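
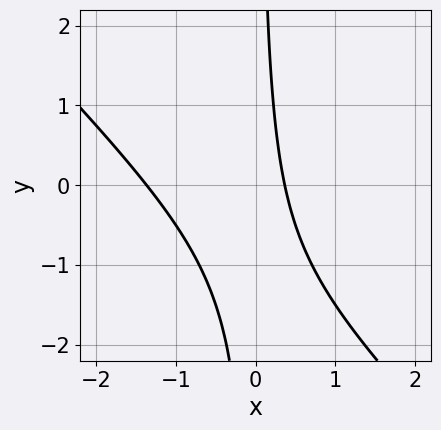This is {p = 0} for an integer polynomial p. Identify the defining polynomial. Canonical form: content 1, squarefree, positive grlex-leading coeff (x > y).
2*x^2 + 2*x*y + 2*x - 1

deg p = 2. The shape is more complex than any degree-1 curve.
From the axis intercepts and sections: the curve avoids every integer y-axis point in the box.
Together with the visible shape, these determine p as stated.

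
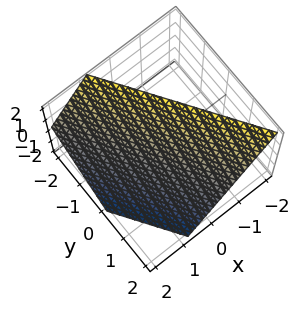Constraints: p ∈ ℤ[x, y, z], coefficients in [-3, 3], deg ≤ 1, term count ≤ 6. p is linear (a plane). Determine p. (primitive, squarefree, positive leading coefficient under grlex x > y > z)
3*x + 2*y + 2*z - 2

1. Degree: the surface is flat (a plane), so deg p = 1.
2. Observable constraints: it meets the z-axis at z = 1 (among the integer gridlines); one y-axis crossing is at y = 1.
3. The integer polynomial consistent with all of this is the stated p.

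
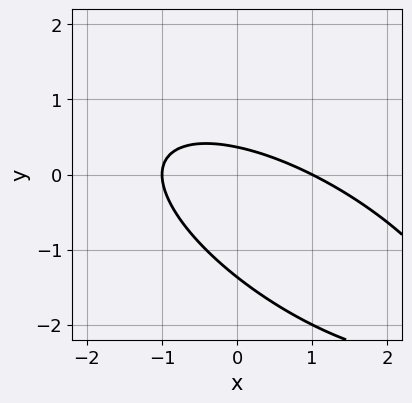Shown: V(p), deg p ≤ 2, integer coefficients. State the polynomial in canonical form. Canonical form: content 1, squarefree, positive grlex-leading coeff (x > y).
First, degree: no degree-1 curve has this shape, so deg p = 2.
Next, observable constraints: the x-axis gridline crossings are at x ∈ {-1, 1}.
Finally, putting this together gives p.

x^2 + 2*x*y + 2*y^2 + 2*y - 1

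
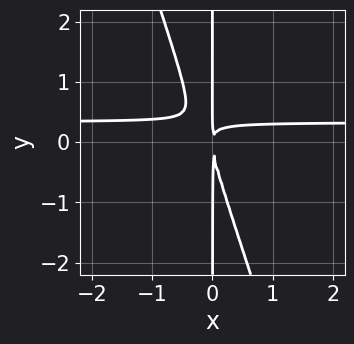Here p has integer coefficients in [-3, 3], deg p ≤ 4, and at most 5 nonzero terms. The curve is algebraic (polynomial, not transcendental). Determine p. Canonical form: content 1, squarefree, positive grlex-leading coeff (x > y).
3*x^2*y + x*y^2 - x^2

(a) The degree is 3 — a generic line meets the curve in up to 3 points.
(b) Observable constraints: the visible y-axis segment lies entirely on the curve.
(c) The integer polynomial consistent with all of this is the stated p.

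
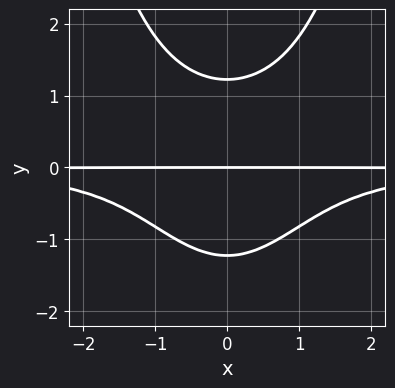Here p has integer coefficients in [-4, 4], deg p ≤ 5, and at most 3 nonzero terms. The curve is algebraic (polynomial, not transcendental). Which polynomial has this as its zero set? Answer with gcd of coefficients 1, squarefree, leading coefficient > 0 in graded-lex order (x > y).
Degree: the shape is more complex than any degree-3 curve, so deg p = 4.
Symmetries: it's symmetric under x → −x, forcing even powers of x.
Observable constraints: one y-axis crossing is at y = 0; the visible x-axis segment lies entirely on the curve.
The integer polynomial consistent with all of this is the stated p.

2*x^2*y^2 - 2*y^3 + 3*y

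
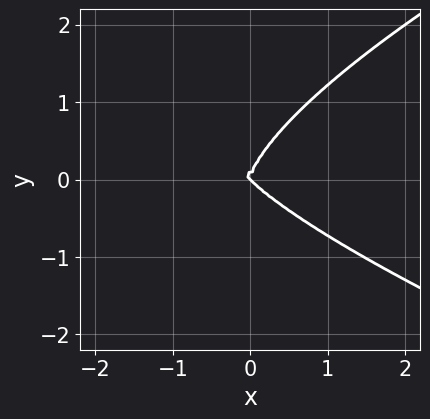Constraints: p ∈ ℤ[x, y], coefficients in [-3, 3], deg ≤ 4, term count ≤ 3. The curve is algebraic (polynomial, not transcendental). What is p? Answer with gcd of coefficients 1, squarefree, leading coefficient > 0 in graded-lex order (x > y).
y^4 - x^3 - x^2*y

(a) The degree is 4 — no degree-3 curve has this shape.
(b) Observable constraints: it meets the x-axis at x = 0 (among the integer gridlines); it meets the y-axis at y = 0 (among the integer gridlines).
(c) Together with the visible shape, these determine p as stated.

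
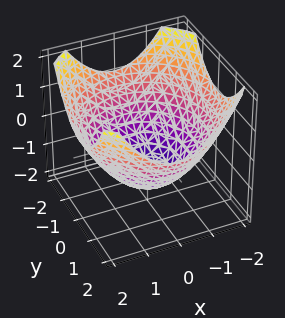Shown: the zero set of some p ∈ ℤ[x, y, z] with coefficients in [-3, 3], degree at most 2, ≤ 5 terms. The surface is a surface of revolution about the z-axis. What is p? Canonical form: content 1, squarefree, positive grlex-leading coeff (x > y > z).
x^2 + y^2 - 2*z - 3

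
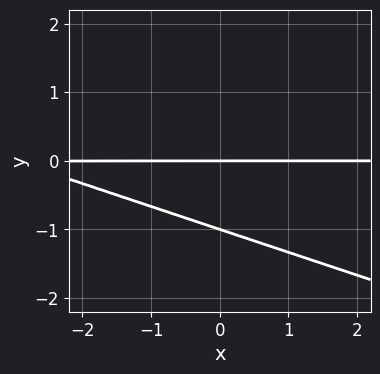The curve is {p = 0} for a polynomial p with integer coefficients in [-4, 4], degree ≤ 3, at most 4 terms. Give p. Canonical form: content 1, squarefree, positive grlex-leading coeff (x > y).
deg p = 2. No degree-1 curve has this shape.
From the visible intercepts: among the integer gridlines, it crosses the y-axis at y ∈ {-1, 0}; every point of the x-axis in the box is on the curve.
Fitting integer coefficients to these (and the overall shape) gives p.

x*y + 3*y^2 + 3*y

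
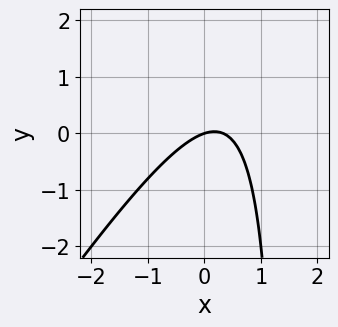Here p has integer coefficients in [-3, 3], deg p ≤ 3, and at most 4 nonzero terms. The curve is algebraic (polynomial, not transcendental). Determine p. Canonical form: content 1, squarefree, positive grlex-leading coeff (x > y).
1. Degree: the shape is more complex than any degree-1 curve, so deg p = 2.
2. Checking where it meets the axes: it crosses the y-axis at the gridline y = 0; one x-axis crossing is at x = 0.
3. Matching integer coefficients to the picture gives p.

3*x^2 - 2*x*y - x + 3*y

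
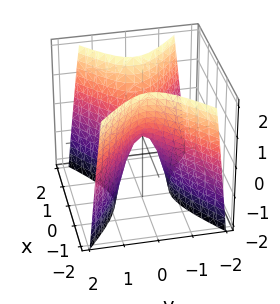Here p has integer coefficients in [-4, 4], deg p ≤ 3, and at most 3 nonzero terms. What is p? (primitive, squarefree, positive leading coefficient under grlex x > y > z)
2*x^2 - 3*y^2 - z

1. deg p = 2. A saddle surface; a quadric.
2. Symmetries: mirror symmetry x ↦ −x ⇒ only even powers of x; it's symmetric under y → −y, forcing even powers of y.
3. Observable constraints: it meets the y-axis at y = 0 (among the integer gridlines); one z-axis crossing is at z = 0; it meets the x-axis at x = 0 (among the integer gridlines).
4. Solving for integer coefficients yields p as stated.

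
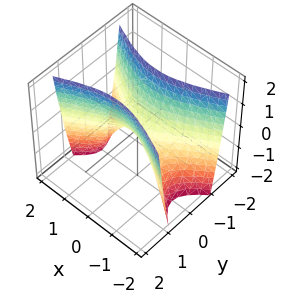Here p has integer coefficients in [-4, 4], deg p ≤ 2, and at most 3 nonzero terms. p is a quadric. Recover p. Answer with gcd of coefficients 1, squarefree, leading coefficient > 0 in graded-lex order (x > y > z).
(a) Degree: a saddle surface; a quadric, so deg p = 2.
(b) Symmetries: it's symmetric under y → −y, forcing even powers of y; the x ↦ −x reflection is a symmetry, so x appears only in even powers.
(c) Observable constraints: one y-axis crossing is at y = 0; it meets the z-axis at z = 0 (among the integer gridlines); it crosses the x-axis at the gridline x = 0.
(d) Fitting integer coefficients to these (and the overall shape) gives p.

x^2 - 3*y^2 + z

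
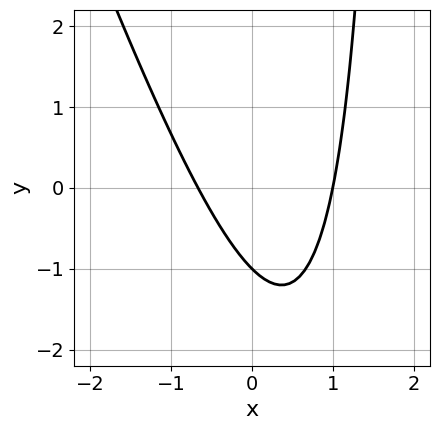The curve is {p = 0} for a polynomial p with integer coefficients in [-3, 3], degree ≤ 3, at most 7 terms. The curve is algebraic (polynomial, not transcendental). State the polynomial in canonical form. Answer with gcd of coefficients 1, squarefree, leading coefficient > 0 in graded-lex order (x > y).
3*x^2 + x*y - x - 2*y - 2

(a) deg p = 2.
(b) From the axis intercepts and sections: one y-axis crossing is at y = -1; it crosses the x-axis at the gridline x = 1.
(c) These observations pin down the coefficients.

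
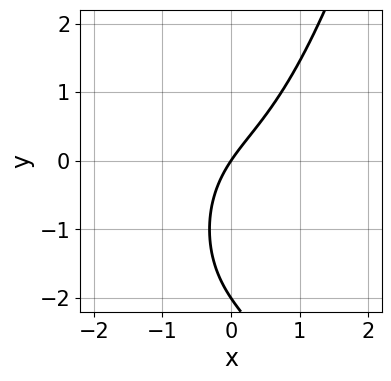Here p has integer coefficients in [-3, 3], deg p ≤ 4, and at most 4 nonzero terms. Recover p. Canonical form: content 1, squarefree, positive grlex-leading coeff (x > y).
2*x^3 - y^2 + 3*x - 2*y

(a) Degree: no degree-2 curve has this shape, so deg p = 3.
(b) Checking where it meets the axes: the y-axis gridline crossings are at y ∈ {-2, 0}; it crosses the x-axis at the gridline x = 0.
(c) Assembling these constraints gives the stated polynomial.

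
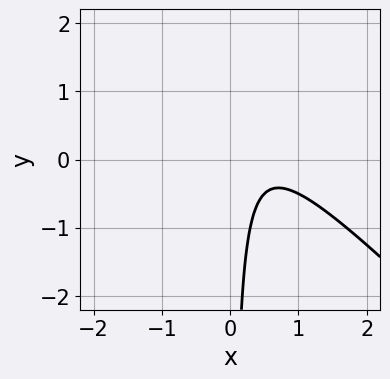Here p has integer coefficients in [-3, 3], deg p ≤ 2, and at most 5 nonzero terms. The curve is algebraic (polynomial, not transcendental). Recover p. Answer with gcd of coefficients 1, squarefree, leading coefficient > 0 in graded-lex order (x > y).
(a) Degree: the shape is more complex than any degree-1 curve, so deg p = 2.
(b) Observable constraints: it misses every integer gridline on the y-axis; it misses every integer gridline on the x-axis.
(c) Fitting integer coefficients to these (and the overall shape) gives p.

2*x^2 + 2*x*y - 2*x + 1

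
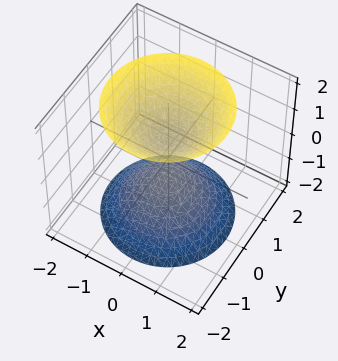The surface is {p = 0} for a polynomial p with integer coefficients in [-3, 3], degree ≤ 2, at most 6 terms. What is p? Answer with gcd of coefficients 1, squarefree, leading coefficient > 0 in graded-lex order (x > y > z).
3*x^2 + 3*y^2 - 2*z^2 + 1

The picture has 2 separate pieces. They look like related sheets of one shape, so recover p as a whole.
deg p = 2. Two separate bowl-shaped sheets opening away from each other; a quadric.
Symmetries: mirror symmetry z ↦ −z ⇒ only even powers of z; rotational symmetry about the z-axis ⇒ p depends on x, y only through x² + y².
From the visible intercepts: it misses every integer gridline on the x-axis; no y-intercept at any integer in the box.
Matching integer coefficients to the picture gives p.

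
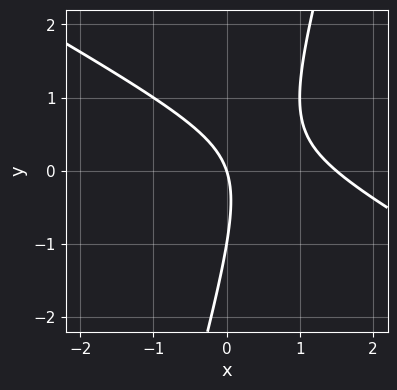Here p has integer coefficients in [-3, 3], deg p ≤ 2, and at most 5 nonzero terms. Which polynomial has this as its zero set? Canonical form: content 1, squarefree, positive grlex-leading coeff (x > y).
1. deg p = 2.
2. Observable constraints: it crosses the x-axis at the gridline x = 0; the y-axis gridline crossings are at y ∈ {-1, 0}.
3. Matching integer coefficients to the picture gives p.

2*x^2 + 3*x*y - y^2 - 3*x - y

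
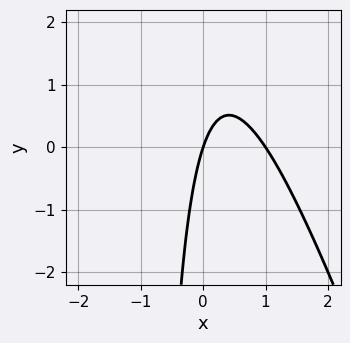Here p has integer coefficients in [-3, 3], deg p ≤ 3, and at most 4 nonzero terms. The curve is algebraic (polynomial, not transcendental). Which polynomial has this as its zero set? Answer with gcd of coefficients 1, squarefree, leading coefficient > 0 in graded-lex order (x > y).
3*x^2 + x*y - 3*x + y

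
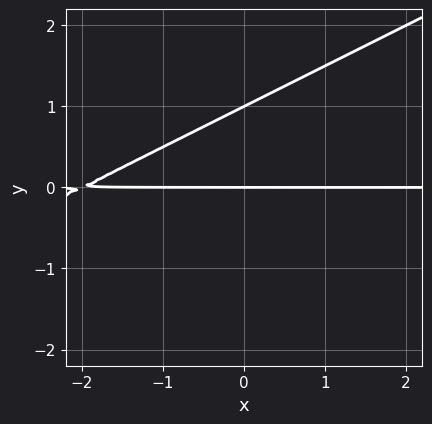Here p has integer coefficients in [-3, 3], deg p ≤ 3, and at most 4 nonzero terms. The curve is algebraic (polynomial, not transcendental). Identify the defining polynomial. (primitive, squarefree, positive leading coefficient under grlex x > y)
x*y - 2*y^2 + 2*y

(a) deg p = 2. No degree-1 curve has this shape.
(b) Observable constraints: every point of the x-axis in the box is on the curve; the y-axis gridline crossings are at y ∈ {0, 1}.
(c) Together with the visible shape, these determine p as stated.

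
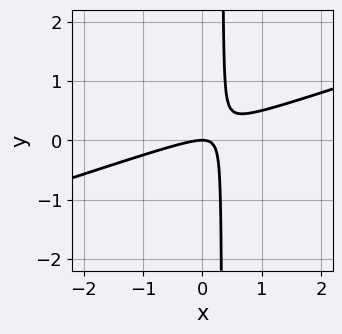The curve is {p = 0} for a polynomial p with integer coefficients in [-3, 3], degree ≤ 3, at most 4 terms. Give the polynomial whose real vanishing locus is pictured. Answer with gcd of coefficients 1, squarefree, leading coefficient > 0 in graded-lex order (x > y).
x^2 - 3*x*y + y

(a) Degree: no degree-1 curve has this shape, so deg p = 2.
(b) From the axis intercepts and sections: it meets the y-axis at y = 0 (among the integer gridlines); it meets the x-axis at x = 0 (among the integer gridlines).
(c) Assembling these constraints gives the stated polynomial.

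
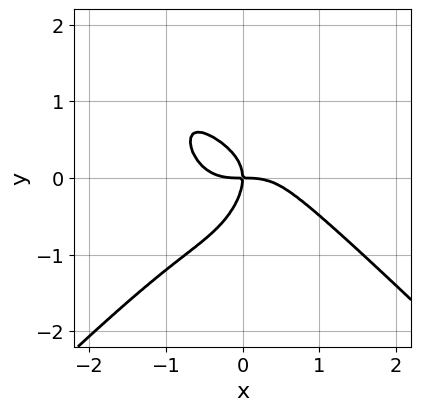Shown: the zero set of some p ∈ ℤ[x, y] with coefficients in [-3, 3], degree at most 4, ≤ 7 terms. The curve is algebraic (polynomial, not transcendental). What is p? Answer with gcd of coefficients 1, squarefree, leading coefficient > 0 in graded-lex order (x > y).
3*x^4 - 3*x^2*y^2 - 2*x*y^2 + 3*y^3 + 3*x*y

(a) deg p = 4. No degree-3 curve has this shape.
(b) From the axis intercepts and sections: it crosses the y-axis at the gridline y = 0; it meets the x-axis at x = 0 (among the integer gridlines).
(c) Putting this together gives p.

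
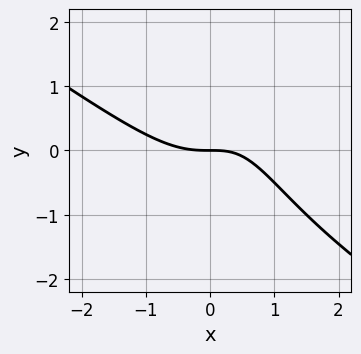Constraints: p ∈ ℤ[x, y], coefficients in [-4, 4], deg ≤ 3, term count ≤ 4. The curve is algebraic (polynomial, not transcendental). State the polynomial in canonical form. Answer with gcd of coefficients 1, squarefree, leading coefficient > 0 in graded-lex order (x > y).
First, degree: the shape is more complex than any degree-2 curve, so deg p = 3.
Then, from the axis intercepts and sections: it crosses the y-axis at the gridline y = 0; it meets the x-axis at x = 0 (among the integer gridlines).
Finally, these observations pin down the coefficients.

2*x^3 + 3*x^2*y - 2*x*y + 3*y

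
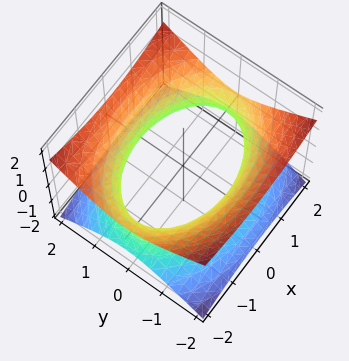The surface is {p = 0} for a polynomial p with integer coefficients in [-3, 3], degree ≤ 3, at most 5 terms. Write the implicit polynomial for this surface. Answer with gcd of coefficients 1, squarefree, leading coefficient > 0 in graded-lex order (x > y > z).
(a) Degree: an hourglass — one-sheet hyperboloid; a quadric, so deg p = 2.
(b) Symmetries: it's symmetric under x → −x, forcing even powers of x; mirror symmetry y ↦ −y ⇒ only even powers of y; mirror symmetry z ↦ −z ⇒ only even powers of z.
(c) Against the integer gridlines: it misses every integer gridline on the z-axis.
(d) Putting this together gives p.

x^2 + 2*y^2 - 3*z^2 - 3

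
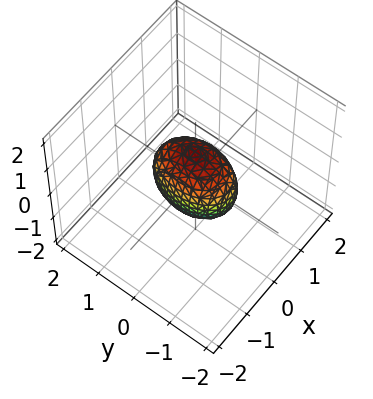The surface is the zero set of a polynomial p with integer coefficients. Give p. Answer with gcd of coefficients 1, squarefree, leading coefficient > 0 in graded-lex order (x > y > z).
The degree is 2 — bounded and convex; a quadric.
Symmetries: mirror symmetry x ↦ −x ⇒ only even powers of x; it's symmetric under z → −z, forcing even powers of z; the y ↦ −y reflection is a symmetry, so y appears only in even powers.
Checking where it meets the axes: the z-axis gridline crossings are at z ∈ {-1, 1}; among the integer gridlines, it crosses the y-axis at y ∈ {-1, 1}.
Fitting integer coefficients to these (and the overall shape) gives p.

2*x^2 + y^2 + z^2 - 1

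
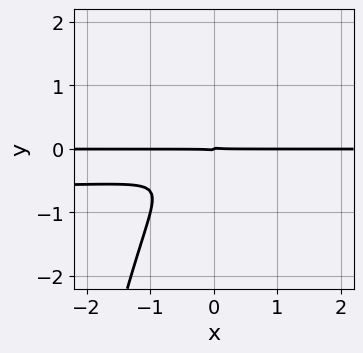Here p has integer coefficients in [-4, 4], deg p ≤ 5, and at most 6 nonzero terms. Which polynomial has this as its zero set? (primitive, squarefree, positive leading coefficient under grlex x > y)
First, degree: no degree-3 curve has this shape, so deg p = 4.
Then, reading off the gridlines: the visible x-axis segment lies entirely on the curve; one y-axis crossing is at y = 0.
Finally, together with the visible shape, these determine p as stated.

3*x^2*y^2 + 2*x^2*y - 2*x*y^2 + 3*y^3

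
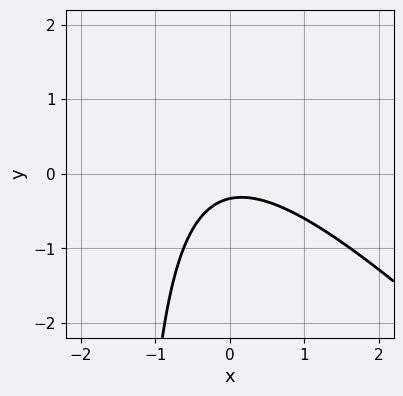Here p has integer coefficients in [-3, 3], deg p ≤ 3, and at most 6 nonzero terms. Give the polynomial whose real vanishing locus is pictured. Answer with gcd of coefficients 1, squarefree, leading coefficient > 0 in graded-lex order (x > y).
2*x^2 + 2*x*y + 3*y + 1

Degree: the shape is more complex than any degree-1 curve, so deg p = 2.
Against the integer gridlines: the curve avoids every integer x-axis point in the box.
Matching integer coefficients to the picture gives p.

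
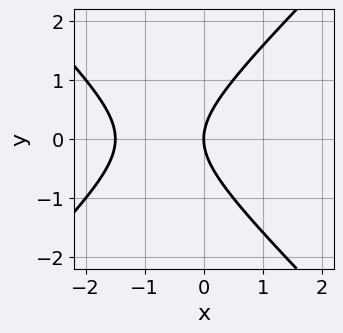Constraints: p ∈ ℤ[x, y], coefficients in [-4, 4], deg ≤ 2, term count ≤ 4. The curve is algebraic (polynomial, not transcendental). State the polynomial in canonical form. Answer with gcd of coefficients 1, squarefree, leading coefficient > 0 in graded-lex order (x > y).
1. The degree is 2 — no degree-1 curve has this shape.
2. Symmetries: mirror symmetry y ↦ −y ⇒ only even powers of y.
3. From the visible intercepts: it meets the x-axis at x = 0 (among the integer gridlines); it meets the y-axis at y = 0 (among the integer gridlines).
4. Fitting integer coefficients to these (and the overall shape) gives p.

2*x^2 - 2*y^2 + 3*x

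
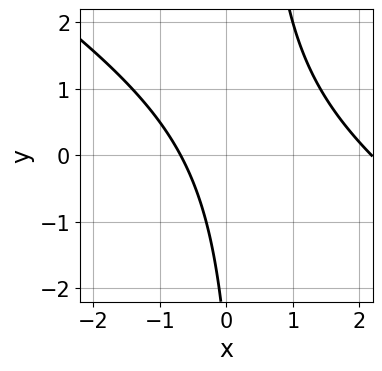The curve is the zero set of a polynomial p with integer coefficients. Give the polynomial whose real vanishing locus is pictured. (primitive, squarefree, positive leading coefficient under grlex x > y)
Degree: a generic line meets the curve in up to 2 points, so deg p = 2.
Observable constraints: no y-intercept at any integer in the box.
Assembling these constraints gives the stated polynomial.

2*x^2 + 3*x*y - 3*x - y - 3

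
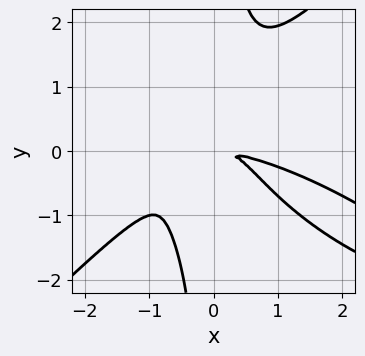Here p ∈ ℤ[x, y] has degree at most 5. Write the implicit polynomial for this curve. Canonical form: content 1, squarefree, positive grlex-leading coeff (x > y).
(a) The degree is 4 — no degree-3 curve has this shape.
(b) Matching integer coefficients to the picture gives p.

x^4 + 2*x^3*y - 3*x*y^3 + 3*x^2*y + 3*y^2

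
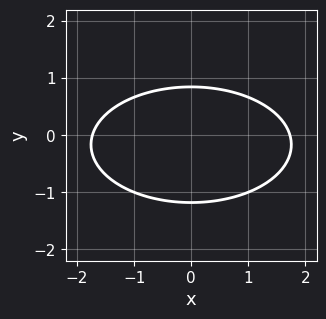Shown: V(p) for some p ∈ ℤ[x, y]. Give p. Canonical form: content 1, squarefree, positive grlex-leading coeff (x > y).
x^2 + 3*y^2 + y - 3

First, degree: the shape is more complex than any degree-1 curve, so deg p = 2.
Next, symmetries: mirror symmetry x ↦ −x ⇒ only even powers of x.
Finally, fitting integer coefficients to these (and the overall shape) gives p.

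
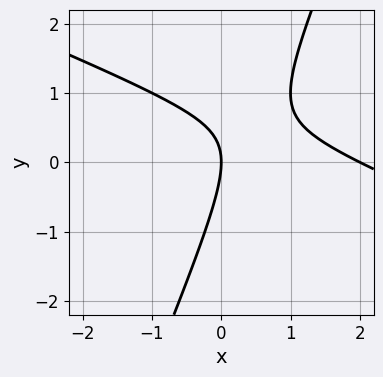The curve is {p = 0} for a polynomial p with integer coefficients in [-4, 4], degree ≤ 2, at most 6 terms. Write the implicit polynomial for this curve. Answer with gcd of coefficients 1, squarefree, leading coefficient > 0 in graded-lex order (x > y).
The degree is 2 — no degree-1 curve has this shape.
Observable constraints: among the integer gridlines, it crosses the x-axis at x ∈ {0, 2}; one y-axis crossing is at y = 0.
These observations pin down the coefficients.

x^2 + 2*x*y - y^2 - 2*x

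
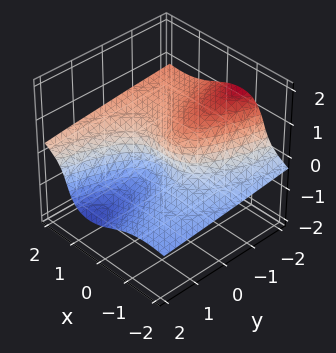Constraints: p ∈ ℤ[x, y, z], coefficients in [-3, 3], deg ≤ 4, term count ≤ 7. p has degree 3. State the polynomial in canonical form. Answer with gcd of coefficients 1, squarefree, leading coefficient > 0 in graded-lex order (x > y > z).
x^3 - 3*x^2*z - 3*x*z^2 - 3*z^3 - 2*y

The degree is 3 — no degree-2 surface has this shape.
From the axis intercepts and sections: it meets the z-axis at z = 0 (among the integer gridlines); it crosses the x-axis at the gridline x = 0.
These observations pin down the coefficients.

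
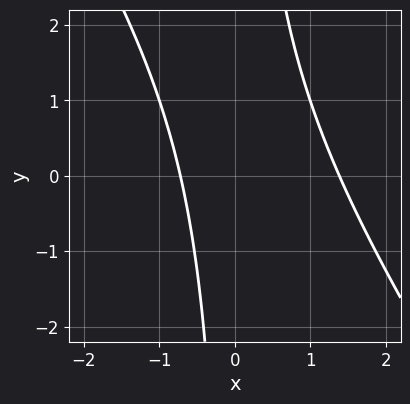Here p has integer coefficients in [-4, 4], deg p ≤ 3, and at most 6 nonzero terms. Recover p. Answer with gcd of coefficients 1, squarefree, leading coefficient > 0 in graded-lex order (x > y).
3*x^2 + 2*x*y - 2*x - 3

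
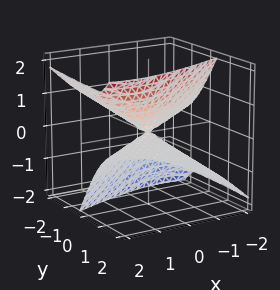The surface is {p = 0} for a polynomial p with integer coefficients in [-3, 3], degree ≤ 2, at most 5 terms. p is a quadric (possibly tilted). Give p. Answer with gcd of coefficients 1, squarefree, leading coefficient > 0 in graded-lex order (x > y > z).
x^2 - 2*x*y + y^2 + 3*y*z - 2*z^2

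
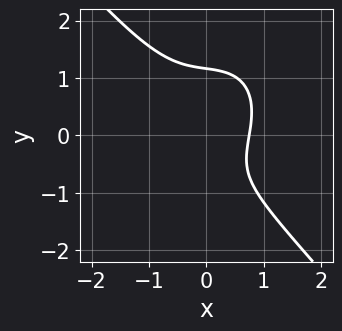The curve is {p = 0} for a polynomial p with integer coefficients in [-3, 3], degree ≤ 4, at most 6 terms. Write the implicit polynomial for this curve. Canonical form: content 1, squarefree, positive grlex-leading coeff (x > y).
3*x^3 + 2*y^3 + x - y - 2

1. Degree: no degree-2 curve has this shape, so deg p = 3.
2. Matching integer coefficients to the picture gives p.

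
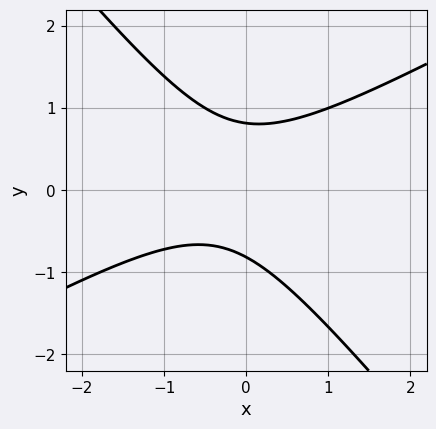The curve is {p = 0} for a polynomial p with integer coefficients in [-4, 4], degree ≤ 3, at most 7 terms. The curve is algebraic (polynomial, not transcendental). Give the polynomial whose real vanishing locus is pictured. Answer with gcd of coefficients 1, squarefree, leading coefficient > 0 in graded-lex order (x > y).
First, degree: no degree-1 curve has this shape, so deg p = 2.
Next, from the visible intercepts: no x-intercept at any integer in the box.
Finally, these observations pin down the coefficients.

2*x^2 - 2*x*y - 3*y^2 + x + 2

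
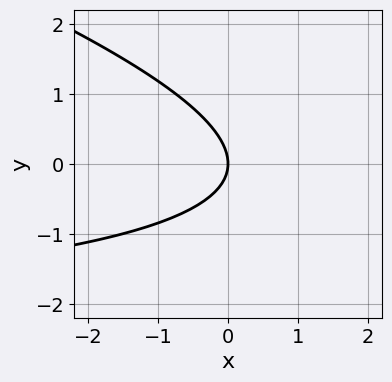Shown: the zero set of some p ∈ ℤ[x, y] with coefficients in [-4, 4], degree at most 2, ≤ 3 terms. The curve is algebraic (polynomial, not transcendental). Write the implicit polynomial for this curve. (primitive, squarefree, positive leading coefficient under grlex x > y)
x*y + 3*y^2 + 3*x

1. deg p = 2. The shape is more complex than any degree-1 curve.
2. From the visible intercepts: it meets the y-axis at y = 0 (among the integer gridlines); one x-axis crossing is at x = 0.
3. Fitting integer coefficients to these (and the overall shape) gives p.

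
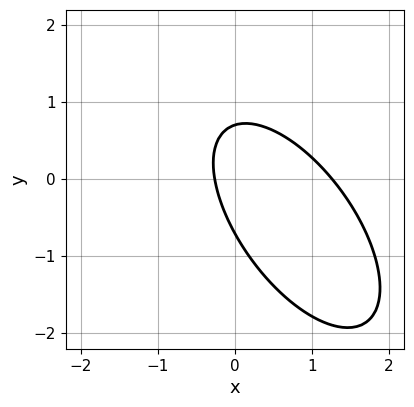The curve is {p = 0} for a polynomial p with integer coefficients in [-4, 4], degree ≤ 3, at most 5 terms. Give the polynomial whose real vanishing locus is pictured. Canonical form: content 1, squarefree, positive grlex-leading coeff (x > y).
3*x^2 + 3*x*y + 2*y^2 - 3*x - 1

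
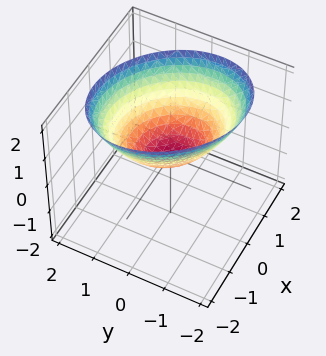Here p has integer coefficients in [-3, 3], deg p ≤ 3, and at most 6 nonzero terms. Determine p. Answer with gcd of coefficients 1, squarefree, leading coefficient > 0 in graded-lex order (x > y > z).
2*x^2 + x*y + 2*y^2 - 3*z

(a) Degree: the shape is more complex than any degree-1 surface, so deg p = 2.
(b) Observable constraints: it meets the x-axis at x = 0 (among the integer gridlines); one y-axis crossing is at y = 0; one z-axis crossing is at z = 0.
(c) The integer polynomial consistent with all of this is the stated p.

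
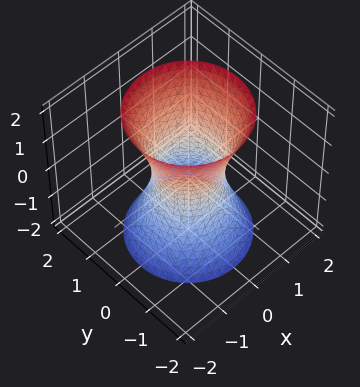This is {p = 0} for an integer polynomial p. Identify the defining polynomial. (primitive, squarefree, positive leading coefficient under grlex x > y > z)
First, the degree is 2 — the shape is more complex than any degree-1 surface.
Then, by symmetry, every cross-section ⟂ z is a circle, so x, y appear only via x² + y².
Next, observable constraints: the surface avoids every integer z-axis point in the box; a circular section at z = -1 has radius exactly 1.
Finally, the integer polynomial consistent with all of this is the stated p.

3*x^2 + 3*y^2 - z^2 - 2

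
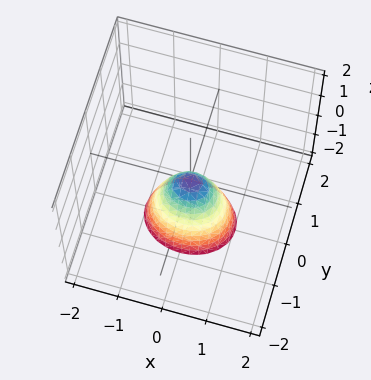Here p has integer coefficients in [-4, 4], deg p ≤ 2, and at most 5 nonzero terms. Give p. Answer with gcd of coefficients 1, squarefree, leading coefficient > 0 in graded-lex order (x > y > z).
First, deg p = 2.
Next, symmetries: mirror symmetry x ↦ −x ⇒ only even powers of x; it's symmetric under y → −y, forcing even powers of y.
Then, from the visible intercepts: one y-axis crossing is at y = 0; it crosses the x-axis at the gridline x = 0; it crosses the z-axis at the gridline z = 0.
Finally, together with the visible shape, these determine p as stated.

2*x^2 + 3*y^2 + z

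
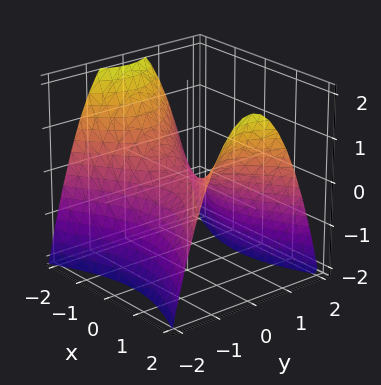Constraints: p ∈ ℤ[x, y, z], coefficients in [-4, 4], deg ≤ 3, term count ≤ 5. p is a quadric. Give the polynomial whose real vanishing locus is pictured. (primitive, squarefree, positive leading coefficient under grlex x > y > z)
(a) Degree: a hyperbolic paraboloid; a quadric, so deg p = 2.
(b) Symmetries: mirror symmetry x ↦ −x ⇒ only even powers of x; it's symmetric under y → −y, forcing even powers of y.
(c) From the axis intercepts and sections: one y-axis crossing is at y = 0; one z-axis crossing is at z = 0; it crosses the x-axis at the gridline x = 0.
(d) Solving for integer coefficients yields p as stated.

x^2 - 2*y^2 - 2*z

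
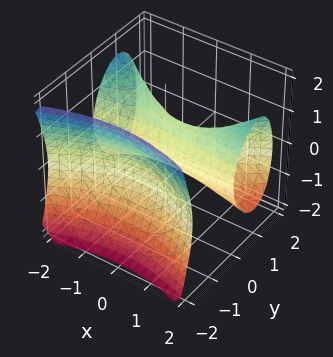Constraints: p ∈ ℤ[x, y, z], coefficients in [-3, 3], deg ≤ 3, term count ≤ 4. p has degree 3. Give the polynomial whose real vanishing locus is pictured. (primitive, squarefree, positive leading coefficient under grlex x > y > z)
x^2*y - 2*y^3 - 2*z^2 + 2*y

1. There are 2 components.
2. Degree: no degree-2 surface has this shape, so deg p = 3.
3. From the visible intercepts: it meets the z-axis at z = 0 (among the integer gridlines); the visible x-axis segment lies entirely on the surface.
4. The integer polynomial consistent with all of this is the stated p.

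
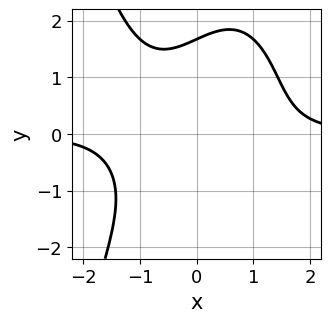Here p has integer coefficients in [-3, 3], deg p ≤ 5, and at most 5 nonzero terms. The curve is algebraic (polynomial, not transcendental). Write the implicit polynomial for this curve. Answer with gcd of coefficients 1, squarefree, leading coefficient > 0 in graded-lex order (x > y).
Degree: the shape is more complex than any degree-3 curve, so deg p = 4.
Against the integer gridlines: the curve avoids every integer x-axis point in the box.
Assembling these constraints gives the stated polynomial.

2*x^3*y + y^3 - 2*x*y - y - 3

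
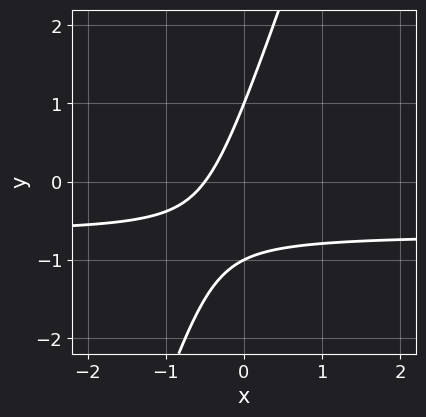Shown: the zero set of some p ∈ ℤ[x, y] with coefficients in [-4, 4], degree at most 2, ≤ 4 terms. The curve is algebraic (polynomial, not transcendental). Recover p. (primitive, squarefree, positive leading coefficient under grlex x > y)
3*x*y - y^2 + 2*x + 1

1. Degree: a generic line meets the curve in up to 2 points, so deg p = 2.
2. Observable constraints: among the integer gridlines, it crosses the y-axis at y ∈ {-1, 1}.
3. Fitting integer coefficients to these (and the overall shape) gives p.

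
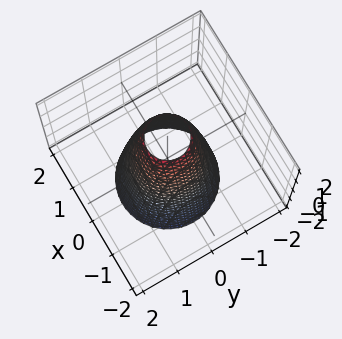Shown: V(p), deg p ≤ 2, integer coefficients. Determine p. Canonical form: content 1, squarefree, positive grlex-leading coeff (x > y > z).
3*x^2 + 3*y^2 + z - 3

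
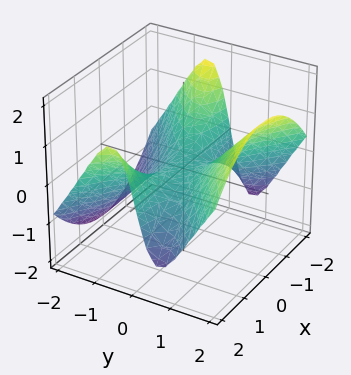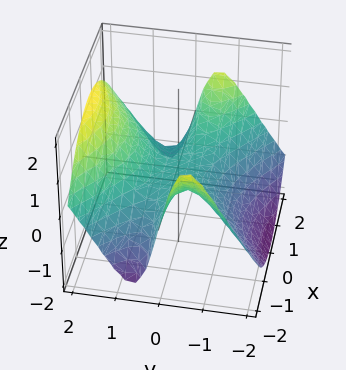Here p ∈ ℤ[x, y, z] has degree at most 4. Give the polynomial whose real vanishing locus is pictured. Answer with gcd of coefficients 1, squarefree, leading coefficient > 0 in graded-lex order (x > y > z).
(a) deg p = 3.
(b) From the visible intercepts: it meets the y-axis at y = 0 (among the integer gridlines); every point of the x-axis in the box is on the surface; it crosses the z-axis at the gridline z = 0.
(c) Matching integer coefficients to the picture gives p.

2*x^2*y - 3*y^3 + 3*y^2*z + 2*z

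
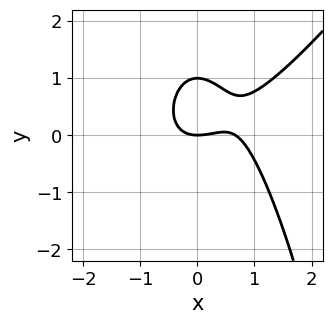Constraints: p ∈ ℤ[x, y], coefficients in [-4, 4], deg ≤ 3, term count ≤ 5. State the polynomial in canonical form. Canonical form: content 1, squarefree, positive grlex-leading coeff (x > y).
deg p = 3. A generic line meets the curve in up to 3 points.
Reading off the gridlines: one x-axis crossing is at x = 0; among the integer gridlines, it crosses the y-axis at y ∈ {0, 1}.
Matching integer coefficients to the picture gives p.

3*x^3 - 2*x^2*y - 2*x^2 - 3*y^2 + 3*y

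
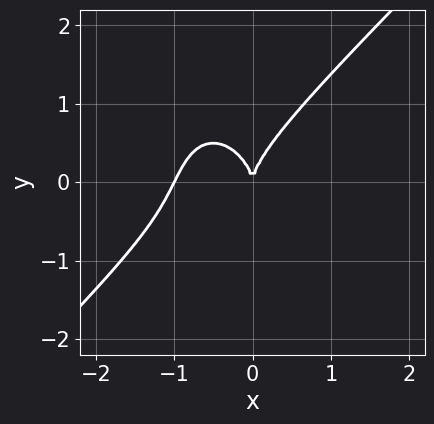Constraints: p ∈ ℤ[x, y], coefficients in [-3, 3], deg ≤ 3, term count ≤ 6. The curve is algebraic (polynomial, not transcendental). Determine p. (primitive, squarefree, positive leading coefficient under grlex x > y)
2*x^3 - x^2*y - y^3 + 2*x^2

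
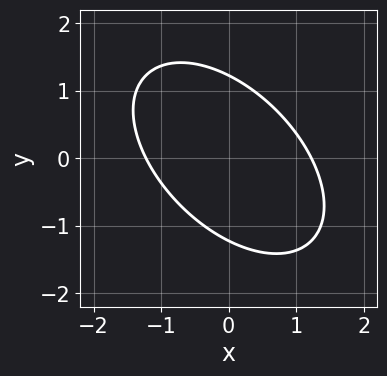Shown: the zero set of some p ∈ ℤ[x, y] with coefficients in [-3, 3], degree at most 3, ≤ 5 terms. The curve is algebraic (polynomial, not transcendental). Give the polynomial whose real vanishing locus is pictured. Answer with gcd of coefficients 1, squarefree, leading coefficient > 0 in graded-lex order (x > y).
2*x^2 + 2*x*y + 2*y^2 - 3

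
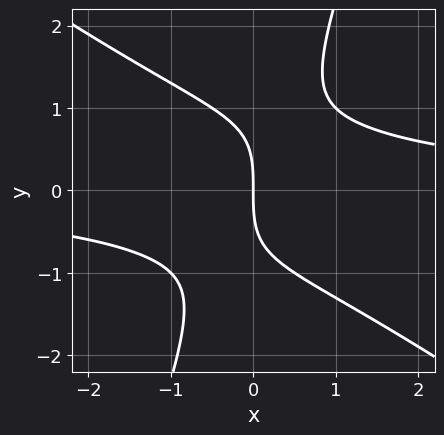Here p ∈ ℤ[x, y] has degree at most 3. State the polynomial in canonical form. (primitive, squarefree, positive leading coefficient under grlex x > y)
2*x^2*y + 2*x*y^2 - y^3 - 3*x

deg p = 3. No degree-2 curve has this shape.
Observable constraints: it meets the x-axis at x = 0 (among the integer gridlines); it meets the y-axis at y = 0 (among the integer gridlines).
Matching integer coefficients to the picture gives p.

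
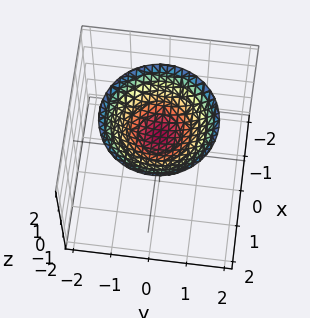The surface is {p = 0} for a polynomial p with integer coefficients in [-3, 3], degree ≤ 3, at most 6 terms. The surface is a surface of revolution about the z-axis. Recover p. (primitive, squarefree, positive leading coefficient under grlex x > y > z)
First, the degree is 2 — the shape is more complex than any degree-1 surface.
Next, by symmetry, the surface is invariant under rotation about z: p = q(x² + y², z).
Then, reading off the gridlines: one z-axis crossing is at z = 1; the surface avoids every integer x-axis point in the box.
Finally, matching integer coefficients to the picture gives p.

x^2 + y^2 - 2*z + 2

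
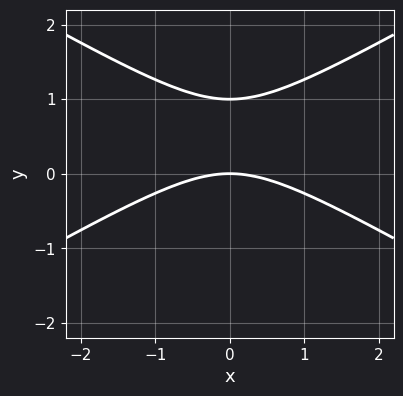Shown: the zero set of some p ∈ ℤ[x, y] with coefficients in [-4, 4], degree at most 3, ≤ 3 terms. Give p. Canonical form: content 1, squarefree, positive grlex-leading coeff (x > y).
x^2 - 3*y^2 + 3*y

1. deg p = 2. The shape is more complex than any degree-1 curve.
2. Symmetries: it's symmetric under x → −x, forcing even powers of x.
3. Checking where it meets the axes: it crosses the x-axis at the gridline x = 0; the y-axis gridline crossings are at y ∈ {0, 1}.
4. Matching integer coefficients to the picture gives p.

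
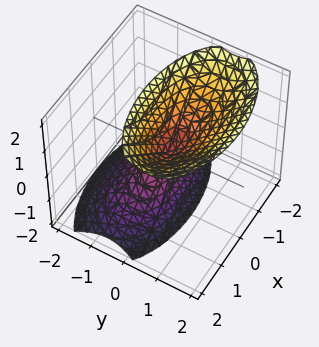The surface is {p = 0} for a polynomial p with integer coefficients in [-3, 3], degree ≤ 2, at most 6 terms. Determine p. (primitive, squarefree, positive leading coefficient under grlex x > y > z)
The picture has 2 separate pieces. Treating them together as one polynomial.
Degree: a generic line meets the surface in up to 2 points, so deg p = 2.
Observable constraints: it crosses the z-axis at the gridline z = 0; it crosses the x-axis at the gridline x = 0.
Fitting integer coefficients to these (and the overall shape) gives p.

x^2 + 3*y^2 - 2*y*z - z^2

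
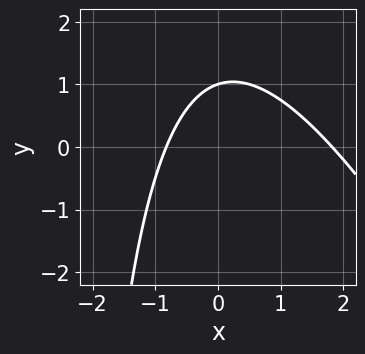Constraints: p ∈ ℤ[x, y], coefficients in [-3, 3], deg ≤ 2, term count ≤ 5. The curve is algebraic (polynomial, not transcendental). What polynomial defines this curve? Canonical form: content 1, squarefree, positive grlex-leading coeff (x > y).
1. deg p = 2.
2. Observable constraints: it meets the y-axis at y = 1 (among the integer gridlines).
3. Fitting integer coefficients to these (and the overall shape) gives p.

2*x^2 + x*y - 2*x + 3*y - 3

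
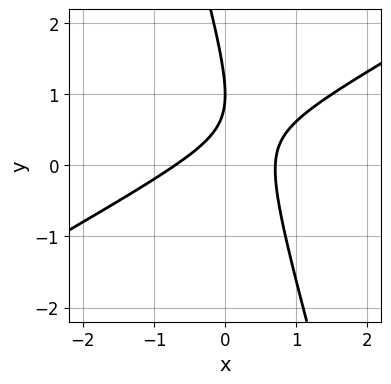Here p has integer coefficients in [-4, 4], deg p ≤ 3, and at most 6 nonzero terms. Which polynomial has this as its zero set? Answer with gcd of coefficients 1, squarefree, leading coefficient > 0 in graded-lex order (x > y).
First, the degree is 2 — no degree-1 curve has this shape.
Next, from the axis intercepts and sections: it meets the y-axis at y = 1 (among the integer gridlines).
Finally, the integer polynomial consistent with all of this is the stated p.

2*x^2 - 3*x*y - y^2 + 2*y - 1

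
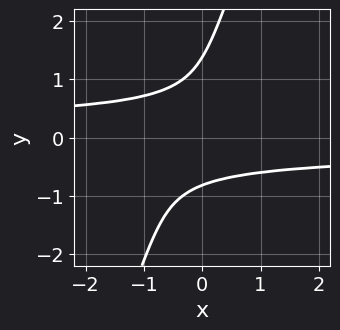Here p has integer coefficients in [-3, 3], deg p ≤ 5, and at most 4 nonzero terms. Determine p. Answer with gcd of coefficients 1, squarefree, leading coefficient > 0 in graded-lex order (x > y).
3*x*y^3 - y^4 + y^3 + 1

1. The degree is 4 — no degree-3 curve has this shape.
2. From the axis intercepts and sections: it misses every integer gridline on the x-axis.
3. These observations pin down the coefficients.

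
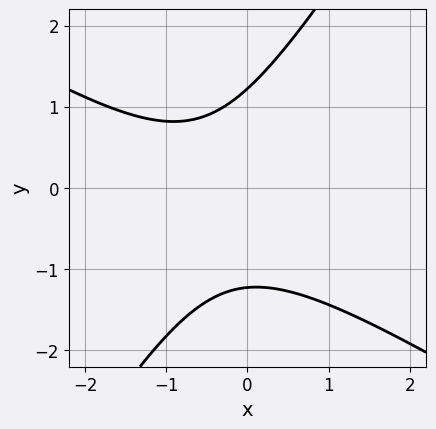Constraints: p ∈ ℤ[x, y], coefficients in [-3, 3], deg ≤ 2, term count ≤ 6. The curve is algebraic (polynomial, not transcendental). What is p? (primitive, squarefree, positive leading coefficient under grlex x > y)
The degree is 2 — no degree-1 curve has this shape.
Observable constraints: the curve avoids every integer x-axis point in the box.
Fitting integer coefficients to these (and the overall shape) gives p.

2*x^2 + 2*x*y - 2*y^2 + 2*x + 3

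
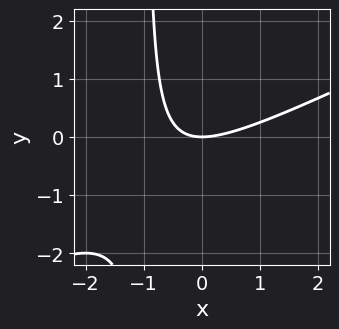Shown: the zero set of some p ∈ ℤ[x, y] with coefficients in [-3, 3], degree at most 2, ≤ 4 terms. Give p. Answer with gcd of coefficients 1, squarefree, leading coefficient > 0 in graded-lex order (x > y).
x^2 - 2*x*y - 2*y

1. Degree: no degree-1 curve has this shape, so deg p = 2.
2. Checking where it meets the axes: it meets the x-axis at x = 0 (among the integer gridlines); it meets the y-axis at y = 0 (among the integer gridlines).
3. Fitting integer coefficients to these (and the overall shape) gives p.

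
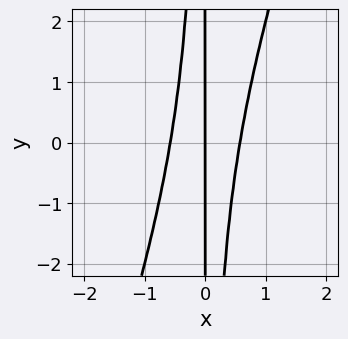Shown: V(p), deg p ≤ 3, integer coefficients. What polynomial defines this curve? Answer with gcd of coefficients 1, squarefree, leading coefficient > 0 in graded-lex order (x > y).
3*x^3 - x^2*y - x

(a) The degree is 3 — a generic line meets the curve in up to 3 points.
(b) Observable constraints: the visible y-axis segment lies entirely on the curve; it meets the x-axis at x = 0 (among the integer gridlines).
(c) Assembling these constraints gives the stated polynomial.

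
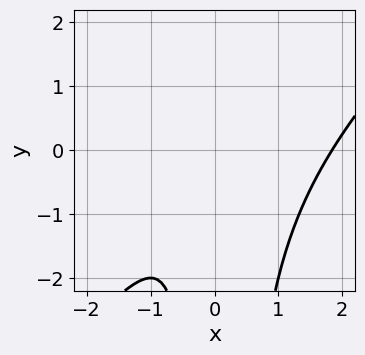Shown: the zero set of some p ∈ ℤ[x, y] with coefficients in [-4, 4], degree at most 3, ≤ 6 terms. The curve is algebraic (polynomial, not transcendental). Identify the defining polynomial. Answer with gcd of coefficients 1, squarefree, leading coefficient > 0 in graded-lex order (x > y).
(a) The degree is 3 — the shape is more complex than any degree-2 curve.
(b) Observable constraints: the curve avoids every integer y-axis point in the box.
(c) Solving for integer coefficients yields p as stated.

x^3 - x^2*y - x^2 - x - 1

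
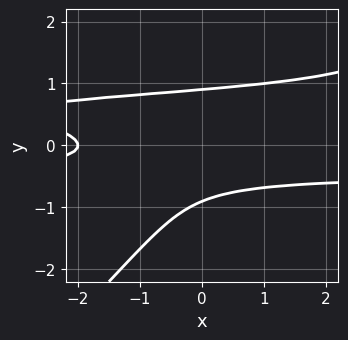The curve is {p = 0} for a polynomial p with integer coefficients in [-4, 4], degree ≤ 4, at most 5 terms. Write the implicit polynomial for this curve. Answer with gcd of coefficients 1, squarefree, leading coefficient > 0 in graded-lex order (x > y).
3*x*y^3 - 3*y^4 - 3*x*y^2 + x + 2

First, the degree is 4 — a generic line meets the curve in up to 4 points.
Then, from the visible intercepts: it meets the x-axis at x = -2 (among the integer gridlines).
Finally, putting this together gives p.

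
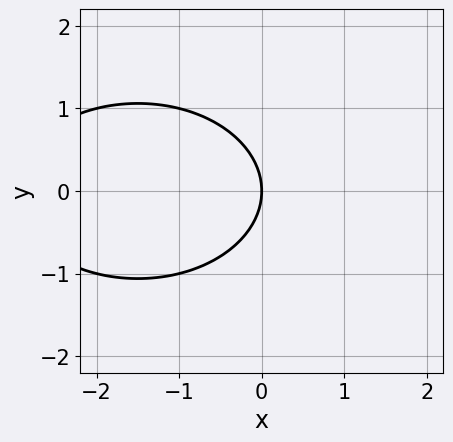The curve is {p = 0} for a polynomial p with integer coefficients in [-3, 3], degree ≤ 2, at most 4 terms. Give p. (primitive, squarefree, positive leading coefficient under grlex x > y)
(a) Degree: a generic line meets the curve in up to 2 points, so deg p = 2.
(b) Symmetries: mirror symmetry y ↦ −y ⇒ only even powers of y.
(c) Observable constraints: it crosses the y-axis at the gridline y = 0; one x-axis crossing is at x = 0.
(d) Putting this together gives p.

x^2 + 2*y^2 + 3*x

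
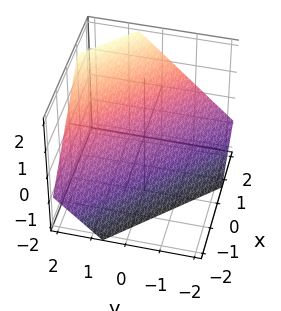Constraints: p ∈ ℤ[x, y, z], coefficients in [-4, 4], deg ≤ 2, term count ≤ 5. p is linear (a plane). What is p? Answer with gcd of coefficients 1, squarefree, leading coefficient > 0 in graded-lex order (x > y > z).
First, degree: the surface is flat (a plane), so deg p = 1.
Finally, the integer polynomial consistent with all of this is the stated p.

3*x + 3*y - 3*z - 2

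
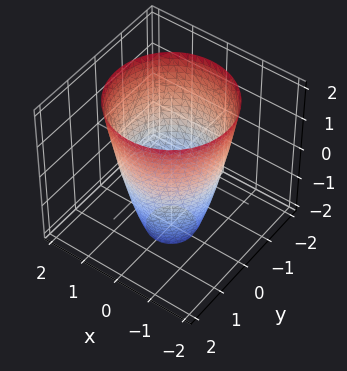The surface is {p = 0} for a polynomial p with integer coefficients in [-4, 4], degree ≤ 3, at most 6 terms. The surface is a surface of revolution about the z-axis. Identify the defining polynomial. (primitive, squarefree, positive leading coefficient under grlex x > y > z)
2*x^2 + 2*y^2 - z - 3

1. Degree: a generic line meets the surface in up to 2 points, so deg p = 2.
2. Symmetry: the surface is invariant under rotation about z: p = q(x² + y², z).
3. Against the integer gridlines: no z-intercept at any integer in the box; a circular section at z = 2 has radius between 1 and 2.
4. The integer polynomial consistent with all of this is the stated p.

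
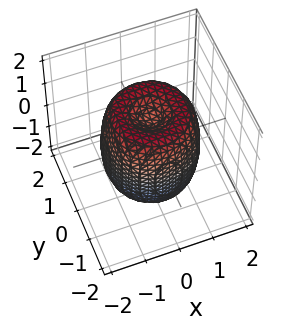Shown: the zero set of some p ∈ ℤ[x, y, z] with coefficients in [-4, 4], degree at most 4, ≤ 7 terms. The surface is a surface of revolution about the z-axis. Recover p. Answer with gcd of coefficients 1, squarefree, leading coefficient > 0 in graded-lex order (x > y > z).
1. Degree: the shape is more complex than any degree-3 surface, so deg p = 4.
2. Symmetries: the surface is invariant under rotation about z: p = q(x² + y², z).
3. Against the integer gridlines: the z-axis gridline crossings are at z ∈ {-1, 1}; a circular section at z = 1 has radius between 1 and 2.
4. Assembling these constraints gives the stated polynomial.

2*x^4 + 4*x^2*y^2 + 2*y^4 - 3*x^2 - 3*y^2 + z^2 - 1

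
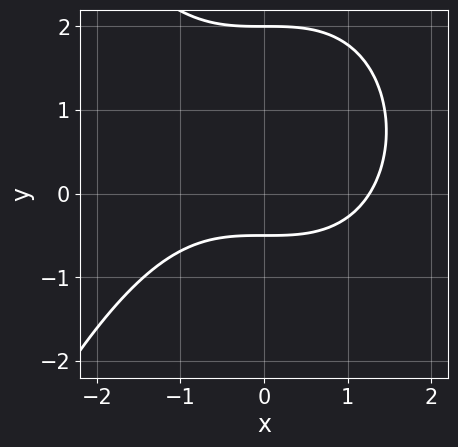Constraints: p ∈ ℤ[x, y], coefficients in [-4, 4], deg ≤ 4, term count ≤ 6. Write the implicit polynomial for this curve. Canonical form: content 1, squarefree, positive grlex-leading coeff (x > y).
x^3 + 2*y^2 - 3*y - 2

(a) deg p = 3. The shape is more complex than any degree-2 curve.
(b) Checking where it meets the axes: it crosses the y-axis at the gridline y = 2.
(c) These observations pin down the coefficients.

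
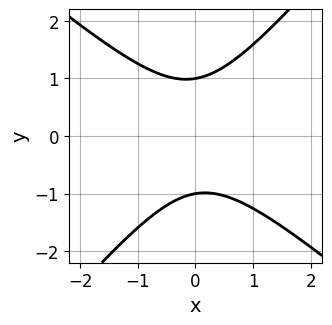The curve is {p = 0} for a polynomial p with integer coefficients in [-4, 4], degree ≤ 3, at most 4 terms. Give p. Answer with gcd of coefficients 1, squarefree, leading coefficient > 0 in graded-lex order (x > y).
(a) Degree: the shape is more complex than any degree-1 curve, so deg p = 2.
(b) Checking where it meets the axes: the curve avoids every integer x-axis point in the box; among the integer gridlines, it crosses the y-axis at y ∈ {-1, 1}.
(c) Assembling these constraints gives the stated polynomial.

3*x^2 + x*y - 3*y^2 + 3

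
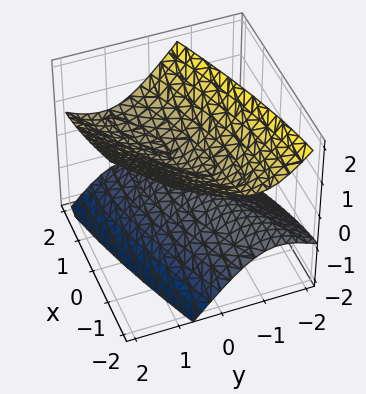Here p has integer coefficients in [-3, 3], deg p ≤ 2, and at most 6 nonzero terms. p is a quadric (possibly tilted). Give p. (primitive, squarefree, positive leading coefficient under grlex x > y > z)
(a) There are 2 components. They look like related sheets of one shape, so recover p as a whole.
(b) Degree: a generic line meets the surface in up to 2 points, so deg p = 2.
(c) Against the integer gridlines: no x-intercept at any integer in the box; the surface avoids every integer y-axis point in the box.
(d) The integer polynomial consistent with all of this is the stated p.

x^2 - 3*x*y + 3*y^2 - 2*y*z - 3*z^2 + 1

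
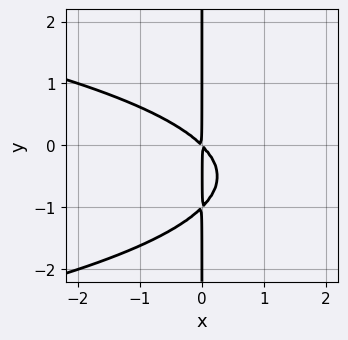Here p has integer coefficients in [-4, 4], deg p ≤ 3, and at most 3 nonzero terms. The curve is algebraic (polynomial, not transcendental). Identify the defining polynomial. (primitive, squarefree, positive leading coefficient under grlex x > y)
(a) The degree is 3 — the shape is more complex than any degree-2 curve.
(b) Checking where it meets the axes: every point of the y-axis in the box is on the curve.
(c) Assembling these constraints gives the stated polynomial.

x*y^2 + x^2 + x*y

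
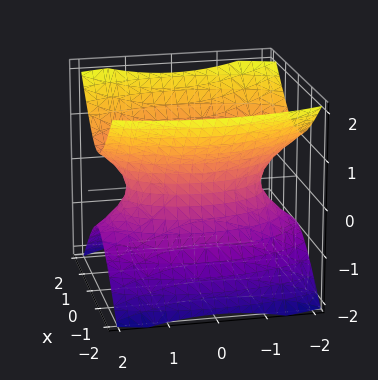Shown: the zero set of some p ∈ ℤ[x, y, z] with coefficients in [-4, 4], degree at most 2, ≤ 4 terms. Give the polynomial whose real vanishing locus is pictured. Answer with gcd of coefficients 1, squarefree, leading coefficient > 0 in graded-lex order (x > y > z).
First, the degree is 2 — an hourglass — one-sheet hyperboloid; a quadric.
Then, symmetries: the z ↦ −z reflection is a symmetry, so z appears only in even powers; mirror symmetry y ↦ −y ⇒ only even powers of y; it's symmetric under x → −x, forcing even powers of x.
Next, against the integer gridlines: it misses every integer gridline on the z-axis.
Finally, putting this together gives p.

3*x^2 + y^2 - 3*z^2 - 2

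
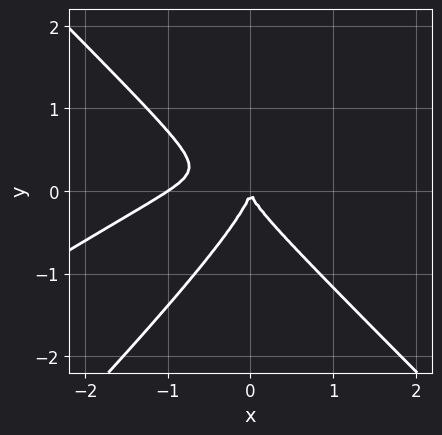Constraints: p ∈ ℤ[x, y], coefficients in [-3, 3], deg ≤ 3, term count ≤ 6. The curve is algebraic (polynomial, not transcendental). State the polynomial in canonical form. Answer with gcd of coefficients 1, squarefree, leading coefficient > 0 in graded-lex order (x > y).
1. Degree: no degree-2 curve has this shape, so deg p = 3.
2. Against the integer gridlines: it meets the y-axis at y = 0 (among the integer gridlines); the x-axis gridline crossings are at x ∈ {-1, 0}.
3. Matching integer coefficients to the picture gives p.

2*x^3 - 3*x^2*y - 2*x*y^2 + 3*y^3 + 2*x^2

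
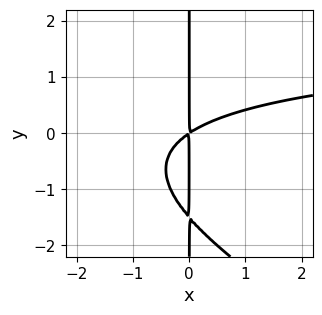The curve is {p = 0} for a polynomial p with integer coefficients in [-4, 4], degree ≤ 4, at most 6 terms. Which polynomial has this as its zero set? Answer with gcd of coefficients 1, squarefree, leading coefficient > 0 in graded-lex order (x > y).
(a) The degree is 3 — the shape is more complex than any degree-2 curve.
(b) Against the integer gridlines: the visible y-axis segment lies entirely on the curve.
(c) Together with the visible shape, these determine p as stated.

x^2*y + 2*x*y^2 - 2*x^2 + 3*x*y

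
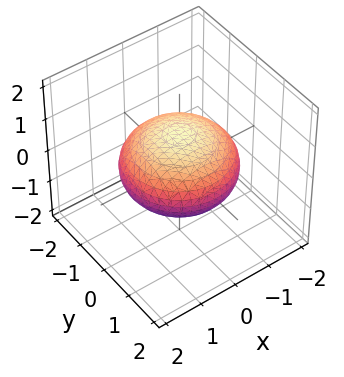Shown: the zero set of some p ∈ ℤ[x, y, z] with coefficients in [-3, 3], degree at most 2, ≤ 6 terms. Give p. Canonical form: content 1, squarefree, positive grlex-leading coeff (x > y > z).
x^2 + y^2 + 2*z^2 - 2

1. The degree is 2 — a closed, bounded, convex surface; a quadric.
2. Symmetries: the z ↦ −z reflection is a symmetry, so z appears only in even powers; the z-axis is an axis of rotation, so x and y enter only as x² + y².
3. Checking where it meets the axes: the z-axis gridline crossings are at z ∈ {-1, 1}; a circular section at z = 0 has radius between 1 and 2.
4. These observations pin down the coefficients.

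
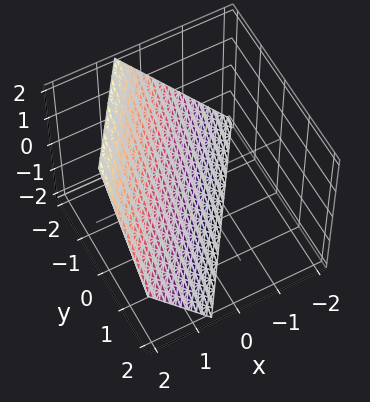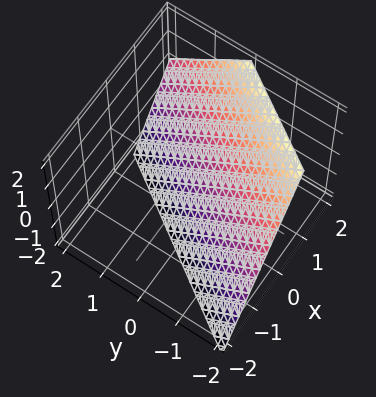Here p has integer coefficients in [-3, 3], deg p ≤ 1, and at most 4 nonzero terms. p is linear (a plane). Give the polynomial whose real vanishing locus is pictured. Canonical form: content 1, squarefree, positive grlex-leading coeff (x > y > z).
3*x - 2*y - 2*z - 2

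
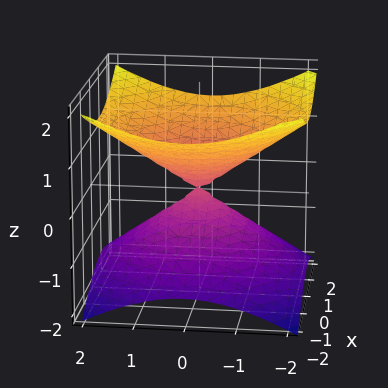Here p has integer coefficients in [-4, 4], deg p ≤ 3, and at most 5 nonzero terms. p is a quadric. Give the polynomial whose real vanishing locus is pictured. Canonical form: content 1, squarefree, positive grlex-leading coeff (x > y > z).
First, the degree is 2 — two nappes meeting at a single point; a quadric.
Then, symmetries: mirror symmetry z ↦ −z ⇒ only even powers of z; the surface is invariant under rotation about z: p = q(x² + y², z).
Next, from the visible intercepts: it meets the z-axis at z = 0 (among the integer gridlines); it crosses the x-axis at the gridline x = 0.
Finally, these observations pin down the coefficients.

x^2 + y^2 - 2*z^2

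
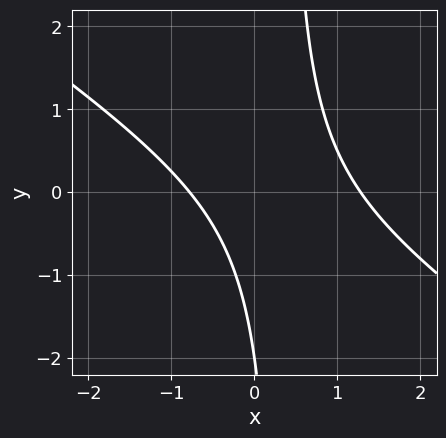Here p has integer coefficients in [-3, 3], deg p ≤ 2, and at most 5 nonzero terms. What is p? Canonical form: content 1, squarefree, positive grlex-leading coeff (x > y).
2*x^2 + 3*x*y - x - y - 2

(a) The degree is 2 — the shape is more complex than any degree-1 curve.
(b) Observable constraints: one y-axis crossing is at y = -2.
(c) Putting this together gives p.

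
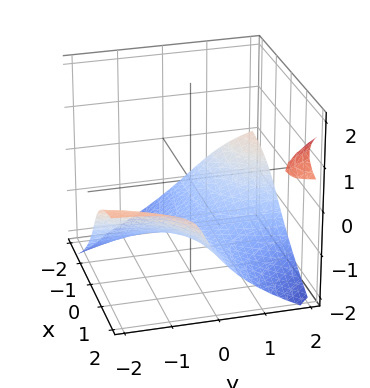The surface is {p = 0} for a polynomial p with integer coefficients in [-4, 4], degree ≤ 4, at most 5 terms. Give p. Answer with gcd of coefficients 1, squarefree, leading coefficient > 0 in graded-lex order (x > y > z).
(a) I count 2 distinct pieces. Treating them together as one polynomial.
(b) Degree: the shape is more complex than any degree-2 surface, so deg p = 3.
(c) From the axis intercepts and sections: no x-intercept at any integer in the box; the surface avoids every integer y-axis point in the box.
(d) Putting this together gives p.

2*x*y*z - 2*z^3 - x*y + x - 3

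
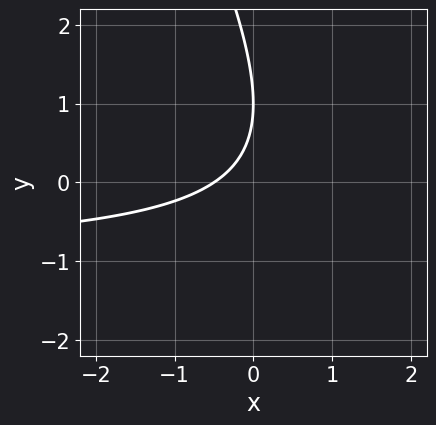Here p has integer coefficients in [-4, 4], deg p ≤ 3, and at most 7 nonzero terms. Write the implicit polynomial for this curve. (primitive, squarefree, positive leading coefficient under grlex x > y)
2*x*y + y^2 + 2*x - 2*y + 1

(a) The degree is 2 — no degree-1 curve has this shape.
(b) Reading off the gridlines: it meets the y-axis at y = 1 (among the integer gridlines).
(c) Assembling these constraints gives the stated polynomial.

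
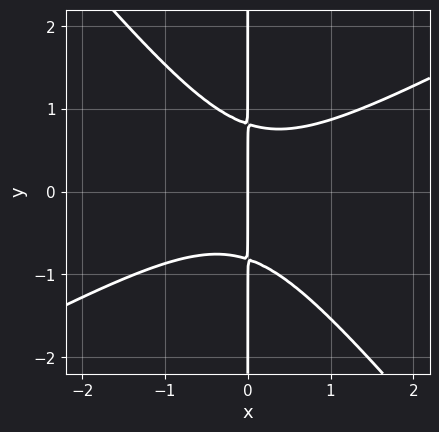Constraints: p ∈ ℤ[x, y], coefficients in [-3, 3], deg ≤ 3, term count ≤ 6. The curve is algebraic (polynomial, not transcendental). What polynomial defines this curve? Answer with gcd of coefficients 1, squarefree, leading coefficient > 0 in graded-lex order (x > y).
2*x^3 - 2*x^2*y - 3*x*y^2 + 2*x

1. Degree: the shape is more complex than any degree-2 curve, so deg p = 3.
2. Checking where it meets the axes: it meets the x-axis at x = 0 (among the integer gridlines); the visible y-axis segment lies entirely on the curve.
3. Solving for integer coefficients yields p as stated.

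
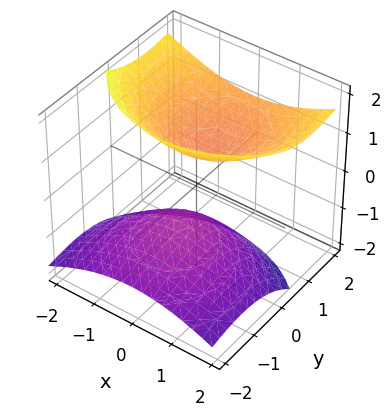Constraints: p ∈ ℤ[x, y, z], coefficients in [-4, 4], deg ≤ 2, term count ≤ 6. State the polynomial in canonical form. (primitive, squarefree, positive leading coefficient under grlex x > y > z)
2*x^2 + 2*y^2 - 3*y*z - 3*z^2 + 2

1. There are 2 components. They look like related sheets of one shape, so recover p as a whole.
2. deg p = 2. A generic line meets the surface in up to 2 points.
3. From the axis intercepts and sections: the surface avoids every integer y-axis point in the box; it misses every integer gridline on the x-axis.
4. These observations pin down the coefficients.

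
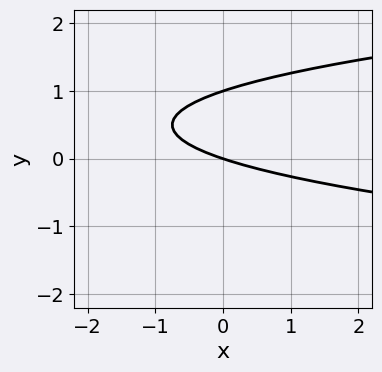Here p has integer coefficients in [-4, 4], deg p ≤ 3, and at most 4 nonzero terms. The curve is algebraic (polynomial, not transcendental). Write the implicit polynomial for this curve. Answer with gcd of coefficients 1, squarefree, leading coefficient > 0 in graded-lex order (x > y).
3*y^2 - x - 3*y

1. Degree: no degree-1 curve has this shape, so deg p = 2.
2. Observable constraints: among the integer gridlines, it crosses the y-axis at y ∈ {0, 1}; it meets the x-axis at x = 0 (among the integer gridlines).
3. Matching integer coefficients to the picture gives p.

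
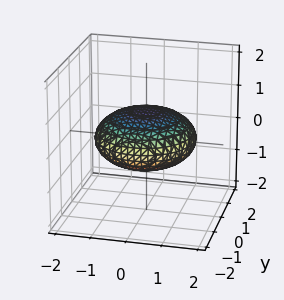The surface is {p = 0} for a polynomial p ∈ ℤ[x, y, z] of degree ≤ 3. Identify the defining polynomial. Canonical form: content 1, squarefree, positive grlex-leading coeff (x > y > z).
x^2 + y^2 + 3*z^2 - 2

(a) deg p = 2. A closed, bounded, convex surface; a quadric.
(b) Symmetries: mirror symmetry z ↦ −z ⇒ only even powers of z; the surface is invariant under rotation about z: p = q(x² + y², z).
(c) Reading off the gridlines: a circular section at z = 0 has radius between 1 and 2.
(d) These observations pin down the coefficients.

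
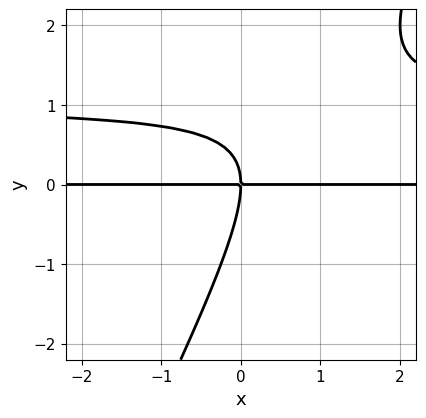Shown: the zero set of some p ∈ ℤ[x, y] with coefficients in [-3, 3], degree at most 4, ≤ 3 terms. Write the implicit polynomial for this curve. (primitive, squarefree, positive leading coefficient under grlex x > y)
1. The degree is 3 — the shape is more complex than any degree-2 curve.
2. Checking where it meets the axes: every point of the x-axis in the box is on the curve; one y-axis crossing is at y = 0.
3. Solving for integer coefficients yields p as stated.

2*x*y^2 - y^3 - 2*x*y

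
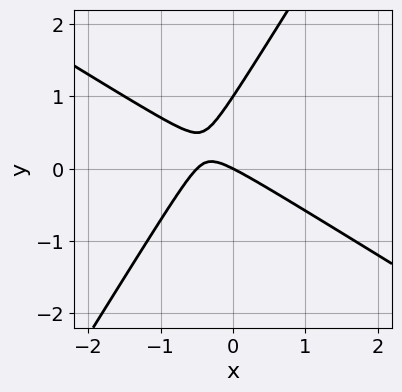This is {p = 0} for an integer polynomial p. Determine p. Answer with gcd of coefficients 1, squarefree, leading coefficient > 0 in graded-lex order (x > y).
1. Degree: no degree-1 curve has this shape, so deg p = 2.
2. Observable constraints: among the integer gridlines, it crosses the y-axis at y ∈ {0, 1}; it crosses the x-axis at the gridline x = 0.
3. Matching integer coefficients to the picture gives p.

2*x^2 + 2*x*y - 2*y^2 + x + 2*y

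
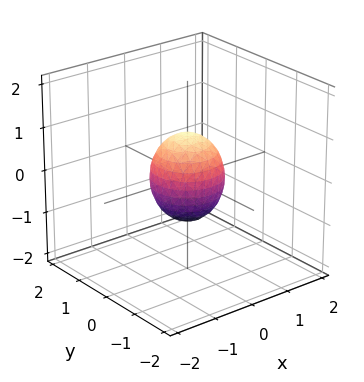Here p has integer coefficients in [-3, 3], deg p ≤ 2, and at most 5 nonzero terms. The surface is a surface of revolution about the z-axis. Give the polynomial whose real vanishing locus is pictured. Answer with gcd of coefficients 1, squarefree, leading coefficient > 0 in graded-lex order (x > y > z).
3*x^2 + 3*y^2 + 2*z^2 - 2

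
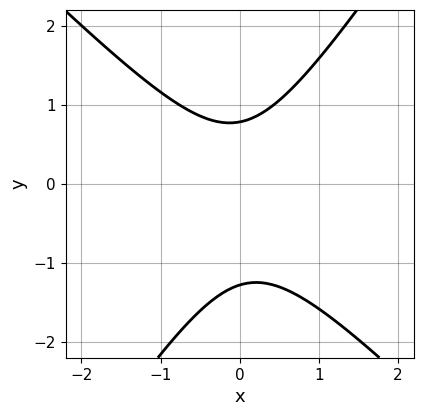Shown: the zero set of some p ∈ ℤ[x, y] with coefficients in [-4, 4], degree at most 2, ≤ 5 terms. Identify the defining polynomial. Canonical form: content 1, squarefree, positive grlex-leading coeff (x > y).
3*x^2 + x*y - 2*y^2 - y + 2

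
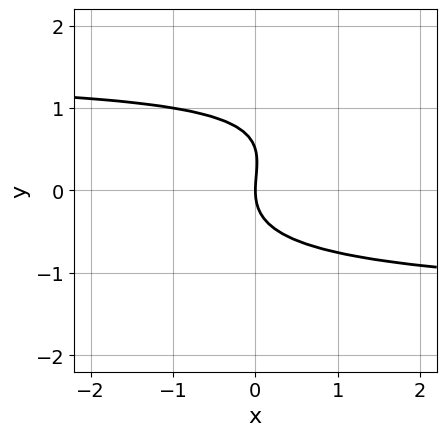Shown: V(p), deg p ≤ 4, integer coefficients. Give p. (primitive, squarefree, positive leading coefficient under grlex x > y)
Degree: a generic line meets the curve in up to 3 points, so deg p = 3.
From the axis intercepts and sections: it meets the x-axis at x = 0 (among the integer gridlines); it crosses the y-axis at the gridline y = 0.
Matching integer coefficients to the picture gives p.

x*y^2 - 2*y^3 + y^2 - 2*x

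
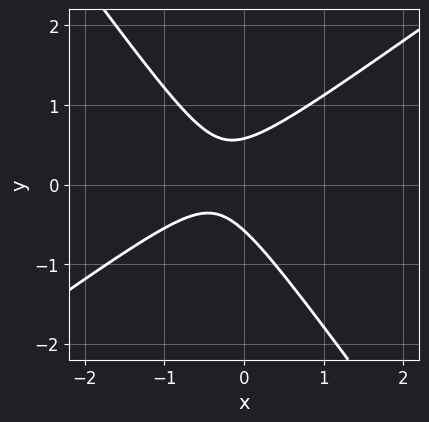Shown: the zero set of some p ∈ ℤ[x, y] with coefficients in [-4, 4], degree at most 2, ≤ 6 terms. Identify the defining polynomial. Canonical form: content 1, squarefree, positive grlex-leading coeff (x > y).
3*x^2 - 2*x*y - 3*y^2 + 2*x + 1

(a) The degree is 2 — no degree-1 curve has this shape.
(b) From the axis intercepts and sections: the curve avoids every integer x-axis point in the box.
(c) These observations pin down the coefficients.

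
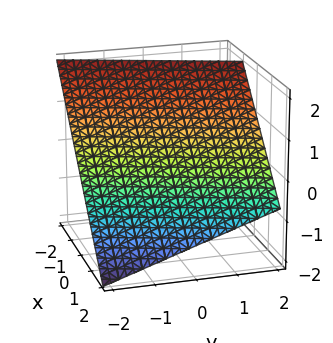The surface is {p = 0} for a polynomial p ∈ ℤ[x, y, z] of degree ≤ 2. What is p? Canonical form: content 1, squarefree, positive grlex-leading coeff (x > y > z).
3*x - y + 3*z - 2

deg p = 1. The surface is flat (a plane).
Reading off the gridlines: it meets the y-axis at y = -2 (among the integer gridlines).
These observations pin down the coefficients.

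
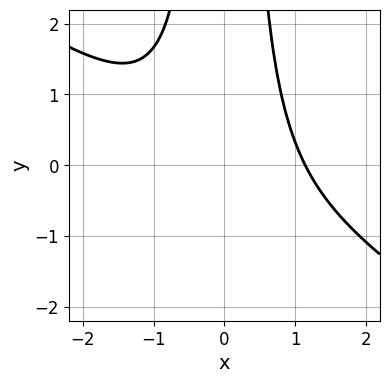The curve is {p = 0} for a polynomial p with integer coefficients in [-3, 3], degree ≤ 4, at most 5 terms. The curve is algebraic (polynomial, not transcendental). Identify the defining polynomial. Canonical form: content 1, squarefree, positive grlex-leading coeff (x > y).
1. The degree is 3 — no degree-2 curve has this shape.
2. Against the integer gridlines: no y-intercept at any integer in the box.
3. Matching integer coefficients to the picture gives p.

2*x^3 + 3*x^2*y - 3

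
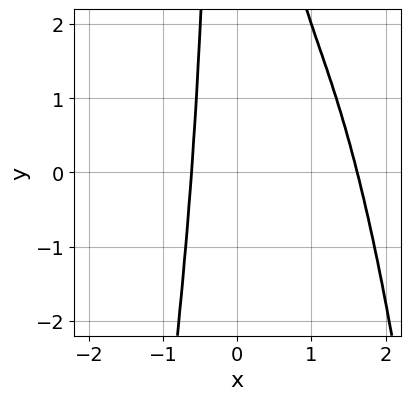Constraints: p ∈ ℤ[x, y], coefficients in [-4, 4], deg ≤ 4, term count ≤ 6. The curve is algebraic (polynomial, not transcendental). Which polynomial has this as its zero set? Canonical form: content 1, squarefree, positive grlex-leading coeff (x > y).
2*x^4 - 3*x^3 + x^2*y - 1

(a) deg p = 4. The shape is more complex than any degree-3 curve.
(b) From the axis intercepts and sections: it misses every integer gridline on the y-axis.
(c) Solving for integer coefficients yields p as stated.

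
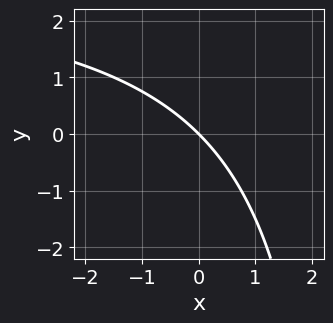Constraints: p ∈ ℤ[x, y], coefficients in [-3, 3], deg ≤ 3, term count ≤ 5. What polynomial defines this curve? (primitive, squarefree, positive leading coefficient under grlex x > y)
x*y - 3*x - 3*y

(a) Degree: the shape is more complex than any degree-1 curve, so deg p = 2.
(b) From the axis intercepts and sections: it crosses the y-axis at the gridline y = 0; one x-axis crossing is at x = 0.
(c) Solving for integer coefficients yields p as stated.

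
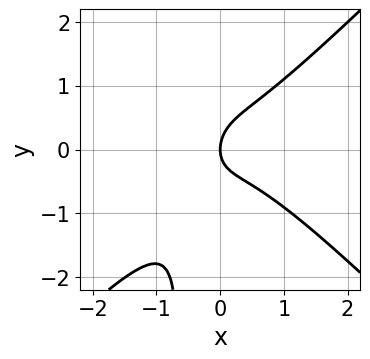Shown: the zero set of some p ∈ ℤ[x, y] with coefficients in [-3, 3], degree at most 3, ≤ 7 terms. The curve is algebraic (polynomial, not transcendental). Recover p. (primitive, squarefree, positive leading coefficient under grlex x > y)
3*x^3 - 3*x*y^2 + x*y - 2*y^2 + 2*x

(a) deg p = 3. The shape is more complex than any degree-2 curve.
(b) Reading off the gridlines: it meets the x-axis at x = 0 (among the integer gridlines); one y-axis crossing is at y = 0.
(c) Putting this together gives p.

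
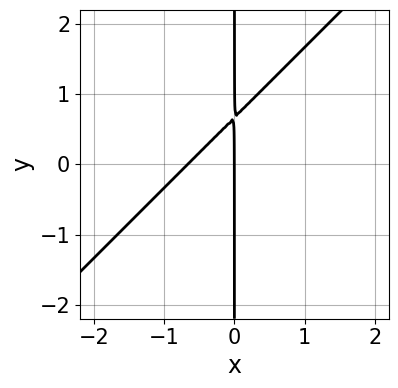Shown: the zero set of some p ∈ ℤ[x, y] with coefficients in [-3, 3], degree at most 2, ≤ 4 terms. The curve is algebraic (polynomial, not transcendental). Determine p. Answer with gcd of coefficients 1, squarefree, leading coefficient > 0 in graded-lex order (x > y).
3*x^2 - 3*x*y + 2*x

1. deg p = 2. No degree-1 curve has this shape.
2. From the visible intercepts: it meets the x-axis at x = 0 (among the integer gridlines); every point of the y-axis in the box is on the curve.
3. These observations pin down the coefficients.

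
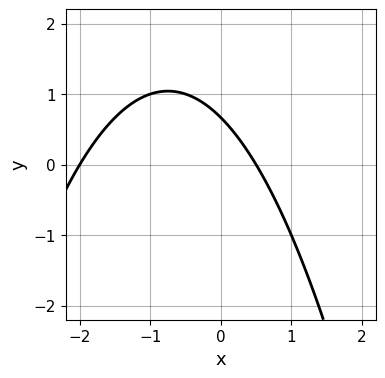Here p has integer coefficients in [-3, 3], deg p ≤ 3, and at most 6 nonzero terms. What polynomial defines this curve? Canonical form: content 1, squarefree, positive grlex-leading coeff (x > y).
2*x^2 + 3*x + 3*y - 2

First, deg p = 2. A generic line meets the curve in up to 2 points.
Next, reading off the gridlines: it meets the x-axis at x = -2 (among the integer gridlines).
Finally, fitting integer coefficients to these (and the overall shape) gives p.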